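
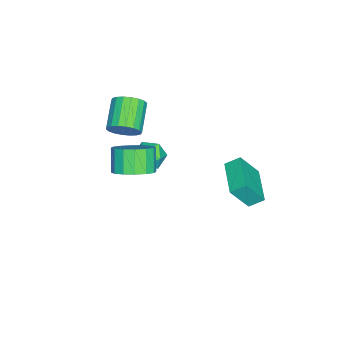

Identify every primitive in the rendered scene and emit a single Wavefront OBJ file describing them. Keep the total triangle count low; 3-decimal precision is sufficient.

v 0.937 -2.49 1.172
v 1.32 -2.609 1.83
v -0.015 -2.828 2.566
v -0.397 -2.71 1.908
v 1.266 -2.271 1.833
v -0.069 -2.49 2.569
v 1.147 -1.976 1.705
v -0.188 -2.195 2.441
v 0.986 -1.783 1.472
v -0.348 -2.002 2.208
v 0.816 -1.73 1.179
v -0.519 -1.949 1.915
v 0.67 -1.828 0.885
v -0.665 -2.047 1.621
v 0.577 -2.057 0.648
v -0.758 -2.276 1.384
v 0.555 -2.372 0.514
v -0.78 -2.591 1.25
v 0.609 -2.71 0.511
v -0.726 -2.929 1.247
v 0.728 -3.005 0.639
v -0.607 -3.224 1.375
v 0.888 -3.198 0.872
v -0.446 -3.417 1.608
v 1.059 -3.251 1.165
v -0.276 -3.47 1.901
v 1.205 -3.153 1.459
v -0.13 -3.372 2.195
v 1.298 -2.924 1.696
v -0.037 -3.143 2.432
v 4.093 -0.957 1.863
v 4.822 -1.128 2.38
v 4.116 -1.375 3.293
v 3.387 -1.203 2.777
v 4.737 -0.669 2.438
v 4.031 -0.915 3.352
v 4.479 -0.286 2.342
v 3.773 -0.533 3.256
v 4.118 -0.084 2.118
v 3.412 -0.33 3.031
v 3.75 -0.115 1.826
v 3.044 -0.361 2.739
v 3.474 -0.372 1.543
v 2.768 -0.618 2.456
v 3.364 -0.785 1.347
v 2.658 -1.032 2.26
v 3.449 -1.245 1.288
v 2.743 -1.491 2.202
v 3.707 -1.627 1.384
v 3.001 -1.874 2.298
v 4.068 -1.83 1.609
v 3.362 -2.076 2.522
v 4.436 -1.799 1.901
v 3.73 -2.045 2.814
v 4.712 -1.542 2.184
v 4.006 -1.788 3.097
v -0.584 -1.078 -1.583
v 0.112 -1.168 -1.202
v -0.632 -2.352 -1.798
v 0.064 -2.442 -1.417
v -0.591 -2.236 -1.008
v -0.561 -1.448 -0.876
v 0.041 -2.072 -2.124
v 0.071 -1.284 -1.992
v 0.499 -1.782 -1.537
v 0.108 -1.884 -0.847
v -0.628 -1.636 -2.153
v -1.019 -1.738 -1.463
v -1.343 1.286 -2.225
v -1.58 1.928 -1.774
v -1.811 2.01 -3.501
v -2.049 2.652 -3.049
v 0.309 2.028 -2.411
v 0.071 2.67 -1.959
v -0.16 2.752 -3.686
v -0.397 3.394 -3.235
f 2 1 5
f 2 5 3
f 3 5 6
f 3 6 4
f 5 1 7
f 5 7 6
f 6 7 8
f 6 8 4
f 7 1 9
f 7 9 8
f 8 9 10
f 8 10 4
f 9 1 11
f 9 11 10
f 10 11 12
f 10 12 4
f 11 1 13
f 11 13 12
f 12 13 14
f 12 14 4
f 13 1 15
f 13 15 14
f 14 15 16
f 14 16 4
f 15 1 17
f 15 17 16
f 16 17 18
f 16 18 4
f 17 1 19
f 17 19 18
f 18 19 20
f 18 20 4
f 19 1 21
f 19 21 20
f 20 21 22
f 20 22 4
f 21 1 23
f 21 23 22
f 22 23 24
f 22 24 4
f 23 1 25
f 23 25 24
f 24 25 26
f 24 26 4
f 25 1 27
f 25 27 26
f 26 27 28
f 26 28 4
f 27 1 29
f 27 29 28
f 28 29 30
f 28 30 4
f 29 1 2
f 29 2 30
f 30 2 3
f 30 3 4
f 32 31 35
f 32 35 33
f 33 35 36
f 33 36 34
f 35 31 37
f 35 37 36
f 36 37 38
f 36 38 34
f 37 31 39
f 37 39 38
f 38 39 40
f 38 40 34
f 39 31 41
f 39 41 40
f 40 41 42
f 40 42 34
f 41 31 43
f 41 43 42
f 42 43 44
f 42 44 34
f 43 31 45
f 43 45 44
f 44 45 46
f 44 46 34
f 45 31 47
f 45 47 46
f 46 47 48
f 46 48 34
f 47 31 49
f 47 49 48
f 48 49 50
f 48 50 34
f 49 31 51
f 49 51 50
f 50 51 52
f 50 52 34
f 51 31 53
f 51 53 52
f 52 53 54
f 52 54 34
f 53 31 55
f 53 55 54
f 54 55 56
f 54 56 34
f 55 31 32
f 55 32 56
f 56 32 33
f 56 33 34
f 57 68 62
f 57 62 58
f 57 58 64
f 57 64 67
f 57 67 68
f 58 62 66
f 62 68 61
f 68 67 59
f 67 64 63
f 64 58 65
f 60 66 61
f 60 61 59
f 60 59 63
f 60 63 65
f 60 65 66
f 61 66 62
f 59 61 68
f 63 59 67
f 65 63 64
f 66 65 58
f 70 72 69
f 73 70 69
f 69 72 71
f 71 73 69
f 70 76 72
f 74 70 73
f 74 76 70
f 72 76 71
f 75 73 71
f 71 76 75
f 75 74 73
f 76 74 75



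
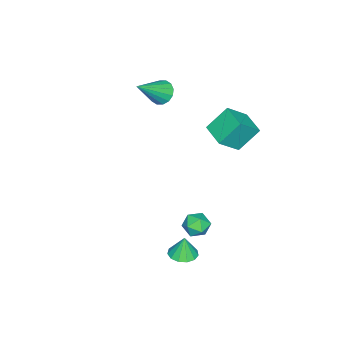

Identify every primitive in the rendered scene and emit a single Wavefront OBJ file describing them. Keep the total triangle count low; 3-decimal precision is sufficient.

v -3.247 -1.561 3.315
v -2.7 -1.194 2.879
v -1.713 -2.219 4.685
v -2.824 -0.915 3.151
v -3.06 -0.809 3.467
v -3.347 -0.904 3.742
v -3.607 -1.176 3.903
v -3.771 -1.55 3.906
v -3.794 -1.928 3.751
v -3.671 -2.207 3.479
v -3.434 -2.313 3.163
v -3.147 -2.218 2.888
v -2.887 -1.946 2.727
v -2.724 -1.572 2.723
v 0.859 2.938 -3.348
v 1.439 2.384 -3.239
v 0.221 2.476 -2.301
v 0.801 1.922 -2.192
v 0.961 2.705 -2.063
v 1.355 2.99 -2.71
v 0.305 1.87 -2.83
v 0.699 2.155 -3.477
v 1.097 1.723 -2.92
v 1.502 2.239 -2.445
v 0.158 2.621 -3.095
v 0.563 3.137 -2.62
v 3.427 2.926 -2.643
v 4.198 3.04 -2.601
v 3.353 2.974 -1.437
v 4.015 3.439 -2.628
v 3.645 3.675 -2.66
v 3.207 3.673 -2.686
v 2.838 3.434 -2.7
v 2.656 3.034 -2.695
v 2.719 2.599 -2.674
v 3.007 2.269 -2.643
v 3.428 2.147 -2.613
v 3.849 2.272 -2.592
v 4.136 2.605 -2.587
v -3.529 2.024 1.038
v -4.327 2.837 2.3
v -2.606 3.182 0.876
v -3.403 3.995 2.138
v -2.517 1.365 2.102
v -3.314 2.178 3.364
v -1.593 2.523 1.94
v -2.391 3.336 3.202
f 2 1 4
f 2 4 3
f 4 1 5
f 4 5 3
f 5 1 6
f 5 6 3
f 6 1 7
f 6 7 3
f 7 1 8
f 7 8 3
f 8 1 9
f 8 9 3
f 9 1 10
f 9 10 3
f 10 1 11
f 10 11 3
f 11 1 12
f 11 12 3
f 12 1 13
f 12 13 3
f 13 1 14
f 13 14 3
f 14 1 2
f 14 2 3
f 15 26 20
f 15 20 16
f 15 16 22
f 15 22 25
f 15 25 26
f 16 20 24
f 20 26 19
f 26 25 17
f 25 22 21
f 22 16 23
f 18 24 19
f 18 19 17
f 18 17 21
f 18 21 23
f 18 23 24
f 19 24 20
f 17 19 26
f 21 17 25
f 23 21 22
f 24 23 16
f 28 27 30
f 28 30 29
f 30 27 31
f 30 31 29
f 31 27 32
f 31 32 29
f 32 27 33
f 32 33 29
f 33 27 34
f 33 34 29
f 34 27 35
f 34 35 29
f 35 27 36
f 35 36 29
f 36 27 37
f 36 37 29
f 37 27 38
f 37 38 29
f 38 27 39
f 38 39 29
f 39 27 28
f 39 28 29
f 41 43 40
f 44 41 40
f 40 43 42
f 42 44 40
f 41 47 43
f 45 41 44
f 45 47 41
f 43 47 42
f 46 44 42
f 42 47 46
f 46 45 44
f 47 45 46



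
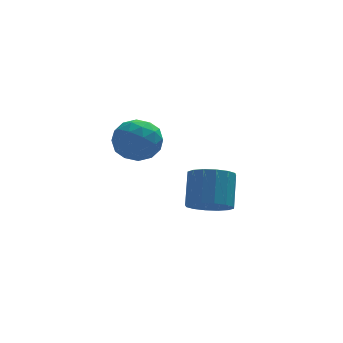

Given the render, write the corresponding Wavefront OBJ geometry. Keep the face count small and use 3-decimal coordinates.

v -1.043 -2.47 4.687
v -0.626 -1.941 3.921
v -0.554 -3.879 3.979
v -0.137 -3.35 3.213
v 0.273 -3.307 4.146
v -0.029 -2.436 4.583
v -1.151 -3.384 3.317
v -1.453 -2.513 3.754
v -0.693 -2.506 3.074
v 0.188 -2.458 3.587
v -1.368 -3.362 4.313
v -0.487 -3.314 4.826
v -0.877 -2.082 4.366
v -0.303 -3.738 3.534
v -0.062 -3.713 4.082
v 0.183 -3.402 3.632
v -0.526 -2.373 4.755
v -0.281 -2.062 4.305
v 0.247 -2.865 4.438
v -0.899 -3.758 3.595
v -0.654 -3.447 3.145
v -1.363 -2.418 4.268
v -1.118 -2.107 3.818
v -1.427 -2.955 3.462
v -0.671 -2.103 3.418
v -0.384 -2.931 3.002
v -0.98 -2.951 3.063
v -1.158 -2.439 3.32
v -0.154 -2.075 3.72
v 0.133 -2.903 3.304
v 0.374 -2.878 3.852
v 0.197 -2.366 4.109
v -0.193 -2.407 3.222
v -1.313 -2.917 4.596
v -1.026 -3.745 4.18
v -1.377 -3.454 3.791
v -1.554 -2.942 4.048
v -0.796 -2.889 4.898
v -0.509 -3.717 4.482
v -0.022 -3.381 4.58
v -0.2 -2.869 4.837
v -0.987 -3.413 4.678
v 2.487 -1.302 -0.843
v 2.975 -1.994 -0.39
v 3.281 -0.949 0.876
v 2.793 -0.258 0.423
v 3.314 -1.758 -0.667
v 3.62 -0.713 0.599
v 3.43 -1.4 -0.991
v 3.737 -0.355 0.275
v 3.294 -1.015 -1.275
v 3.601 0.03 -0.009
v 2.942 -0.708 -1.444
v 3.248 0.337 -0.178
v 2.468 -0.56 -1.451
v 2.774 0.485 -0.185
v 1.999 -0.611 -1.296
v 2.305 0.434 -0.03
v 1.66 -0.847 -1.019
v 1.966 0.198 0.247
v 1.543 -1.205 -0.695
v 1.85 -0.16 0.571
v 1.679 -1.59 -0.411
v 1.986 -0.545 0.855
v 2.032 -1.897 -0.242
v 2.338 -0.852 1.024
v 2.506 -2.045 -0.235
v 2.812 -1 1.031
f 1 38 17
f 38 12 41
f 17 41 6
f 38 41 17
f 1 17 13
f 17 6 18
f 13 18 2
f 17 18 13
f 1 13 22
f 13 2 23
f 22 23 8
f 13 23 22
f 1 22 34
f 22 8 37
f 34 37 11
f 22 37 34
f 1 34 38
f 34 11 42
f 38 42 12
f 34 42 38
f 2 18 29
f 18 6 32
f 29 32 10
f 18 32 29
f 6 41 19
f 41 12 40
f 19 40 5
f 41 40 19
f 12 42 39
f 42 11 35
f 39 35 3
f 42 35 39
f 11 37 36
f 37 8 24
f 36 24 7
f 37 24 36
f 8 23 28
f 23 2 25
f 28 25 9
f 23 25 28
f 4 30 16
f 30 10 31
f 16 31 5
f 30 31 16
f 4 16 14
f 16 5 15
f 14 15 3
f 16 15 14
f 4 14 21
f 14 3 20
f 21 20 7
f 14 20 21
f 4 21 26
f 21 7 27
f 26 27 9
f 21 27 26
f 4 26 30
f 26 9 33
f 30 33 10
f 26 33 30
f 5 31 19
f 31 10 32
f 19 32 6
f 31 32 19
f 3 15 39
f 15 5 40
f 39 40 12
f 15 40 39
f 7 20 36
f 20 3 35
f 36 35 11
f 20 35 36
f 9 27 28
f 27 7 24
f 28 24 8
f 27 24 28
f 10 33 29
f 33 9 25
f 29 25 2
f 33 25 29
f 44 43 47
f 44 47 45
f 45 47 48
f 45 48 46
f 47 43 49
f 47 49 48
f 48 49 50
f 48 50 46
f 49 43 51
f 49 51 50
f 50 51 52
f 50 52 46
f 51 43 53
f 51 53 52
f 52 53 54
f 52 54 46
f 53 43 55
f 53 55 54
f 54 55 56
f 54 56 46
f 55 43 57
f 55 57 56
f 56 57 58
f 56 58 46
f 57 43 59
f 57 59 58
f 58 59 60
f 58 60 46
f 59 43 61
f 59 61 60
f 60 61 62
f 60 62 46
f 61 43 63
f 61 63 62
f 62 63 64
f 62 64 46
f 63 43 65
f 63 65 64
f 64 65 66
f 64 66 46
f 65 43 67
f 65 67 66
f 66 67 68
f 66 68 46
f 67 43 44
f 67 44 68
f 68 44 45
f 68 45 46



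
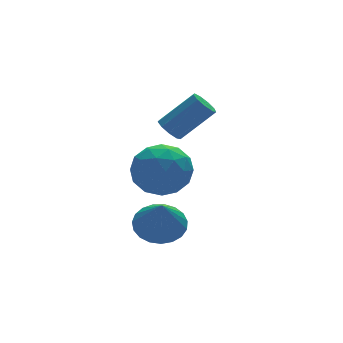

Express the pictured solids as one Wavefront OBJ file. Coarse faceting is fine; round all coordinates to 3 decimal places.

v -2.606 0.844 0.239
v -2.241 1.239 -0.026
v -0.948 0.891 1.236
v -1.314 0.496 1.501
v -2.468 1.428 0.258
v -1.176 1.079 1.521
v -2.76 1.343 0.534
v -1.468 0.995 1.796
v -2.98 1.025 0.672
v -1.688 0.677 1.934
v -3.025 0.623 0.607
v -1.733 0.274 1.869
v -2.874 0.324 0.37
v -1.582 -0.025 1.632
v -2.598 0.268 0.071
v -1.305 -0.08 1.334
v -2.325 0.482 -0.149
v -1.033 0.134 1.114
v -2.184 0.866 -0.187
v -0.892 0.517 1.075
v -4.798 -0.544 -1.187
v -4.223 0.3 -0.521
v -3.237 -1.74 -1.019
v -2.662 -0.896 -0.353
v -3.633 -1.476 0.104
v -4.597 -0.737 0
v -2.863 -0.703 -1.54
v -3.827 0.036 -1.644
v -3.027 0.202 -0.739
v -3.503 -0.276 0.277
v -3.957 -1.164 -1.817
v -4.433 -1.642 -0.801
v -4.648 -0.017 -0.869
v -2.812 -1.423 -0.671
v -3.383 -1.764 -0.403
v -3.045 -1.268 -0.011
v -4.868 -0.627 -0.563
v -4.53 -0.131 -0.171
v -4.182 -1.175 0.197
v -2.93 -1.309 -1.369
v -2.592 -0.813 -0.977
v -4.415 -0.172 -1.529
v -4.077 0.324 -1.137
v -3.278 -0.265 -1.737
v -3.607 0.422 -0.605
v -2.689 -0.281 -0.506
v -2.807 -0.168 -1.204
v -3.374 0.267 -1.266
v -3.886 0.141 -0.008
v -2.969 -0.562 0.091
v -3.539 -0.903 0.359
v -4.106 -0.469 0.298
v -3.183 0.083 -0.136
v -4.491 -0.878 -1.631
v -3.574 -1.581 -1.532
v -3.354 -0.971 -1.838
v -3.921 -0.537 -1.899
v -4.771 -1.159 -1.034
v -3.853 -1.862 -0.935
v -4.086 -1.707 -0.274
v -4.653 -1.272 -0.336
v -4.277 -1.523 -1.404
v -3.769 -0.634 -3.672
v -2.922 -0.227 -3.277
v -4.091 -1.426 -2.168
v -3.213 0.067 -3.184
v -3.6 0.24 -3.176
v -4.016 0.262 -3.254
v -4.39 0.129 -3.404
v -4.656 -0.136 -3.6
v -4.769 -0.488 -3.809
v -4.709 -0.864 -3.994
v -4.487 -1.201 -4.124
v -4.14 -1.44 -4.175
v -3.73 -1.54 -4.14
v -3.326 -1.483 -4.024
v -2.998 -1.279 -3.847
v -2.805 -0.964 -3.639
v -2.777 -0.592 -3.438
f 2 1 5
f 2 5 3
f 3 5 6
f 3 6 4
f 5 1 7
f 5 7 6
f 6 7 8
f 6 8 4
f 7 1 9
f 7 9 8
f 8 9 10
f 8 10 4
f 9 1 11
f 9 11 10
f 10 11 12
f 10 12 4
f 11 1 13
f 11 13 12
f 12 13 14
f 12 14 4
f 13 1 15
f 13 15 14
f 14 15 16
f 14 16 4
f 15 1 17
f 15 17 16
f 16 17 18
f 16 18 4
f 17 1 19
f 17 19 18
f 18 19 20
f 18 20 4
f 19 1 2
f 19 2 20
f 20 2 3
f 20 3 4
f 21 58 37
f 58 32 61
f 37 61 26
f 58 61 37
f 21 37 33
f 37 26 38
f 33 38 22
f 37 38 33
f 21 33 42
f 33 22 43
f 42 43 28
f 33 43 42
f 21 42 54
f 42 28 57
f 54 57 31
f 42 57 54
f 21 54 58
f 54 31 62
f 58 62 32
f 54 62 58
f 22 38 49
f 38 26 52
f 49 52 30
f 38 52 49
f 26 61 39
f 61 32 60
f 39 60 25
f 61 60 39
f 32 62 59
f 62 31 55
f 59 55 23
f 62 55 59
f 31 57 56
f 57 28 44
f 56 44 27
f 57 44 56
f 28 43 48
f 43 22 45
f 48 45 29
f 43 45 48
f 24 50 36
f 50 30 51
f 36 51 25
f 50 51 36
f 24 36 34
f 36 25 35
f 34 35 23
f 36 35 34
f 24 34 41
f 34 23 40
f 41 40 27
f 34 40 41
f 24 41 46
f 41 27 47
f 46 47 29
f 41 47 46
f 24 46 50
f 46 29 53
f 50 53 30
f 46 53 50
f 25 51 39
f 51 30 52
f 39 52 26
f 51 52 39
f 23 35 59
f 35 25 60
f 59 60 32
f 35 60 59
f 27 40 56
f 40 23 55
f 56 55 31
f 40 55 56
f 29 47 48
f 47 27 44
f 48 44 28
f 47 44 48
f 30 53 49
f 53 29 45
f 49 45 22
f 53 45 49
f 64 63 66
f 64 66 65
f 66 63 67
f 66 67 65
f 67 63 68
f 67 68 65
f 68 63 69
f 68 69 65
f 69 63 70
f 69 70 65
f 70 63 71
f 70 71 65
f 71 63 72
f 71 72 65
f 72 63 73
f 72 73 65
f 73 63 74
f 73 74 65
f 74 63 75
f 74 75 65
f 75 63 76
f 75 76 65
f 76 63 77
f 76 77 65
f 77 63 78
f 77 78 65
f 78 63 79
f 78 79 65
f 79 63 64
f 79 64 65



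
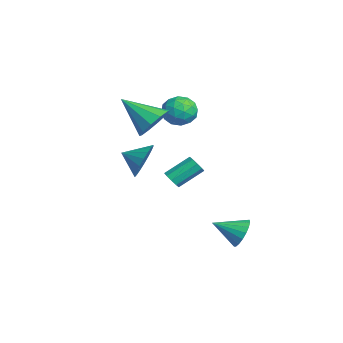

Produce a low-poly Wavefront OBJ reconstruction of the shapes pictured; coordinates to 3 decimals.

v -0.308 -1.147 2.96
v 0.462 -1.845 2.809
v -1.352 -2.573 4.22
v 0.612 -1.492 3.333
v 0.409 -1.007 3.714
v -0.067 -0.576 3.807
v -0.635 -0.363 3.577
v -1.078 -0.45 3.111
v -1.227 -0.803 2.587
v -1.025 -1.288 2.206
v -0.549 -1.719 2.113
v 0.019 -1.932 2.344
v -2.072 1.269 2.812
v -1.571 0.525 2.477
v -3.349 0.395 2.843
v -2.848 -0.349 2.508
v -2.69 -0.026 3.394
v -1.9 0.514 3.375
v -3.02 0.406 1.945
v -2.23 0.946 1.926
v -2.157 -0.008 1.941
v -1.953 -0.275 2.837
v -2.967 1.195 2.483
v -2.763 0.928 3.379
v -1.709 0.974 2.642
v -3.211 -0.054 2.678
v -3.118 0.136 3.199
v -2.823 -0.301 3.002
v -1.903 0.967 3.17
v -1.608 0.53 2.973
v -2.266 0.206 3.512
v -3.312 0.39 2.347
v -3.017 -0.047 2.15
v -2.097 1.221 2.318
v -1.802 0.784 2.121
v -2.654 0.714 1.808
v -1.759 0.223 2.13
v -2.51 -0.29 2.148
v -2.611 0.153 1.817
v -2.147 0.471 1.806
v -1.639 0.067 2.656
v -2.39 -0.447 2.674
v -2.297 -0.257 3.195
v -1.833 0.06 3.184
v -1.984 -0.247 2.341
v -2.53 1.367 2.646
v -3.281 0.853 2.664
v -3.087 0.86 2.136
v -2.623 1.177 2.125
v -2.41 1.21 3.172
v -3.161 0.697 3.19
v -2.773 0.449 3.514
v -2.309 0.767 3.503
v -2.936 1.167 2.979
v 1.306 -0.658 -0.075
v 1.828 -0.54 -0.149
v 1.676 0.695 0.741
v 1.154 0.578 0.815
v 1.623 -0.377 -0.41
v 1.471 0.858 0.48
v 1.27 -0.345 -0.514
v 1.118 0.89 0.376
v 0.934 -0.46 -0.413
v 0.782 0.775 0.477
v 0.772 -0.667 -0.153
v 0.62 0.568 0.737
v 0.86 -0.87 0.143
v 0.708 0.366 1.033
v 1.156 -0.973 0.337
v 1.004 0.262 1.227
v 1.523 -0.929 0.338
v 1.371 0.306 1.228
v 1.788 -0.758 0.146
v 1.636 0.477 1.036
v 3.689 2.177 -2.637
v 4.233 1.784 -3.175
v 3.371 0.843 -1.983
v 4.457 1.876 -2.879
v 4.53 2.027 -2.535
v 4.436 2.208 -2.211
v 4.194 2.383 -1.971
v 3.852 2.517 -1.864
v 3.478 2.584 -1.909
v 3.145 2.571 -2.099
v 2.921 2.479 -2.395
v 2.849 2.328 -2.739
v 2.943 2.147 -3.063
v 3.185 1.972 -3.302
v 3.527 1.838 -3.41
v 3.901 1.771 -3.364
v 2.898 -2.228 2.13
v 3.467 -2.147 2.972
v 2.442 -3.192 2.53
v 3.089 -1.922 3.084
v 2.674 -1.757 3.006
v 2.302 -1.686 2.755
v 2.049 -1.722 2.38
v 1.964 -1.858 1.955
v 2.064 -2.067 1.565
v 2.329 -2.308 1.287
v 2.707 -2.534 1.176
v 3.123 -2.698 1.253
v 3.494 -2.77 1.504
v 3.748 -2.734 1.879
v 3.833 -2.598 2.304
v 3.733 -2.388 2.694
f 2 1 4
f 2 4 3
f 4 1 5
f 4 5 3
f 5 1 6
f 5 6 3
f 6 1 7
f 6 7 3
f 7 1 8
f 7 8 3
f 8 1 9
f 8 9 3
f 9 1 10
f 9 10 3
f 10 1 11
f 10 11 3
f 11 1 12
f 11 12 3
f 12 1 2
f 12 2 3
f 13 50 29
f 50 24 53
f 29 53 18
f 50 53 29
f 13 29 25
f 29 18 30
f 25 30 14
f 29 30 25
f 13 25 34
f 25 14 35
f 34 35 20
f 25 35 34
f 13 34 46
f 34 20 49
f 46 49 23
f 34 49 46
f 13 46 50
f 46 23 54
f 50 54 24
f 46 54 50
f 14 30 41
f 30 18 44
f 41 44 22
f 30 44 41
f 18 53 31
f 53 24 52
f 31 52 17
f 53 52 31
f 24 54 51
f 54 23 47
f 51 47 15
f 54 47 51
f 23 49 48
f 49 20 36
f 48 36 19
f 49 36 48
f 20 35 40
f 35 14 37
f 40 37 21
f 35 37 40
f 16 42 28
f 42 22 43
f 28 43 17
f 42 43 28
f 16 28 26
f 28 17 27
f 26 27 15
f 28 27 26
f 16 26 33
f 26 15 32
f 33 32 19
f 26 32 33
f 16 33 38
f 33 19 39
f 38 39 21
f 33 39 38
f 16 38 42
f 38 21 45
f 42 45 22
f 38 45 42
f 17 43 31
f 43 22 44
f 31 44 18
f 43 44 31
f 15 27 51
f 27 17 52
f 51 52 24
f 27 52 51
f 19 32 48
f 32 15 47
f 48 47 23
f 32 47 48
f 21 39 40
f 39 19 36
f 40 36 20
f 39 36 40
f 22 45 41
f 45 21 37
f 41 37 14
f 45 37 41
f 56 55 59
f 56 59 57
f 57 59 60
f 57 60 58
f 59 55 61
f 59 61 60
f 60 61 62
f 60 62 58
f 61 55 63
f 61 63 62
f 62 63 64
f 62 64 58
f 63 55 65
f 63 65 64
f 64 65 66
f 64 66 58
f 65 55 67
f 65 67 66
f 66 67 68
f 66 68 58
f 67 55 69
f 67 69 68
f 68 69 70
f 68 70 58
f 69 55 71
f 69 71 70
f 70 71 72
f 70 72 58
f 71 55 73
f 71 73 72
f 72 73 74
f 72 74 58
f 73 55 56
f 73 56 74
f 74 56 57
f 74 57 58
f 76 75 78
f 76 78 77
f 78 75 79
f 78 79 77
f 79 75 80
f 79 80 77
f 80 75 81
f 80 81 77
f 81 75 82
f 81 82 77
f 82 75 83
f 82 83 77
f 83 75 84
f 83 84 77
f 84 75 85
f 84 85 77
f 85 75 86
f 85 86 77
f 86 75 87
f 86 87 77
f 87 75 88
f 87 88 77
f 88 75 89
f 88 89 77
f 89 75 90
f 89 90 77
f 90 75 76
f 90 76 77
f 92 91 94
f 92 94 93
f 94 91 95
f 94 95 93
f 95 91 96
f 95 96 93
f 96 91 97
f 96 97 93
f 97 91 98
f 97 98 93
f 98 91 99
f 98 99 93
f 99 91 100
f 99 100 93
f 100 91 101
f 100 101 93
f 101 91 102
f 101 102 93
f 102 91 103
f 102 103 93
f 103 91 104
f 103 104 93
f 104 91 105
f 104 105 93
f 105 91 106
f 105 106 93
f 106 91 92
f 106 92 93



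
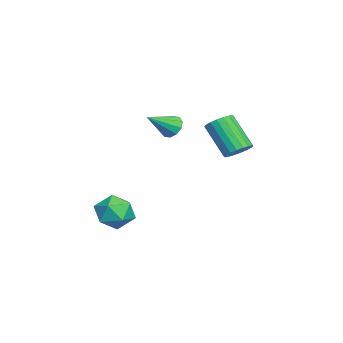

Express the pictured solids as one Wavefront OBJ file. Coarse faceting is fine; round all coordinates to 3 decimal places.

v 0.71 0.372 -2.716
v 1.527 0.499 -2.437
v 1.153 -0.699 -3.523
v 1.97 -0.572 -3.244
v 1.364 -0.88 -2.696
v 1.091 -0.218 -2.197
v 1.589 0.018 -3.763
v 1.316 0.68 -3.264
v 2.071 0.28 -3.083
v 1.931 -0.275 -2.424
v 0.749 0.075 -3.536
v 0.609 -0.48 -2.877
v -2.872 1.654 -0.043
v -2.468 2.06 0.049
v -2.128 0.746 0.703
v -2.708 2.081 0.314
v -3.011 1.939 0.443
v -3.26 1.688 0.387
v -3.362 1.424 0.166
v -3.276 1.248 -0.134
v -3.035 1.227 -0.4
v -2.732 1.369 -0.528
v -2.483 1.62 -0.472
v -2.382 1.884 -0.251
v -3.026 4.253 -1.333
v -2.452 4.199 -1.056
v -3.18 3.372 0.291
v -3.754 3.427 0.013
v -2.548 4.448 -0.955
v -3.276 3.621 0.391
v -2.738 4.658 -0.929
v -3.466 3.831 0.417
v -2.986 4.788 -0.984
v -3.714 3.961 0.363
v -3.241 4.812 -1.107
v -3.969 3.985 0.24
v -3.454 4.725 -1.275
v -4.182 3.899 0.072
v -3.582 4.545 -1.455
v -4.31 3.719 -0.108
v -3.6 4.308 -1.611
v -4.328 3.481 -0.264
v -3.504 4.059 -1.711
v -4.232 3.232 -0.365
v -3.314 3.849 -1.737
v -4.042 3.022 -0.391
v -3.066 3.719 -1.683
v -3.794 2.892 -0.336
v -2.811 3.695 -1.56
v -3.539 2.868 -0.213
v -2.598 3.781 -1.392
v -3.326 2.955 -0.045
v -2.47 3.961 -1.212
v -3.198 3.135 0.135
f 1 12 6
f 1 6 2
f 1 2 8
f 1 8 11
f 1 11 12
f 2 6 10
f 6 12 5
f 12 11 3
f 11 8 7
f 8 2 9
f 4 10 5
f 4 5 3
f 4 3 7
f 4 7 9
f 4 9 10
f 5 10 6
f 3 5 12
f 7 3 11
f 9 7 8
f 10 9 2
f 14 13 16
f 14 16 15
f 16 13 17
f 16 17 15
f 17 13 18
f 17 18 15
f 18 13 19
f 18 19 15
f 19 13 20
f 19 20 15
f 20 13 21
f 20 21 15
f 21 13 22
f 21 22 15
f 22 13 23
f 22 23 15
f 23 13 24
f 23 24 15
f 24 13 14
f 24 14 15
f 26 25 29
f 26 29 27
f 27 29 30
f 27 30 28
f 29 25 31
f 29 31 30
f 30 31 32
f 30 32 28
f 31 25 33
f 31 33 32
f 32 33 34
f 32 34 28
f 33 25 35
f 33 35 34
f 34 35 36
f 34 36 28
f 35 25 37
f 35 37 36
f 36 37 38
f 36 38 28
f 37 25 39
f 37 39 38
f 38 39 40
f 38 40 28
f 39 25 41
f 39 41 40
f 40 41 42
f 40 42 28
f 41 25 43
f 41 43 42
f 42 43 44
f 42 44 28
f 43 25 45
f 43 45 44
f 44 45 46
f 44 46 28
f 45 25 47
f 45 47 46
f 46 47 48
f 46 48 28
f 47 25 49
f 47 49 48
f 48 49 50
f 48 50 28
f 49 25 51
f 49 51 50
f 50 51 52
f 50 52 28
f 51 25 53
f 51 53 52
f 52 53 54
f 52 54 28
f 53 25 26
f 53 26 54
f 54 26 27
f 54 27 28



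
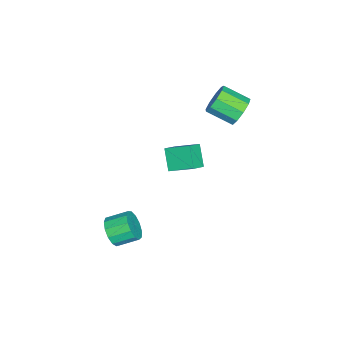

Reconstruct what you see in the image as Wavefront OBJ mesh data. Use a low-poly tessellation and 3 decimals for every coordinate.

v 3.558 -1.677 -3.876
v 4.155 -1.195 -4.383
v 3.739 -0.08 -3.811
v 3.142 -0.563 -3.304
v 3.715 -1.218 -4.657
v 3.3 -0.103 -4.086
v 3.226 -1.387 -4.683
v 2.81 -0.272 -4.112
v 2.842 -1.648 -4.453
v 2.426 -0.534 -3.881
v 2.685 -1.919 -4.039
v 2.27 -0.804 -3.468
v 2.806 -2.113 -3.574
v 2.39 -0.998 -3.002
v 3.165 -2.168 -3.204
v 2.749 -1.053 -2.633
v 3.649 -2.068 -3.048
v 3.233 -0.953 -2.476
v 4.104 -1.844 -3.154
v 3.688 -0.729 -2.583
v 4.386 -1.567 -3.49
v 3.97 -0.452 -2.918
v 4.405 -1.325 -3.948
v 3.989 -0.21 -3.376
v -2.492 3.437 2.571
v -1.863 3.751 3.195
v -1.838 2.276 3.912
v -2.468 1.963 3.289
v -2.458 3.849 3.416
v -2.434 2.374 4.133
v -3.07 3.754 3.242
v -3.045 2.279 3.959
v -3.411 3.511 2.754
v -3.387 2.036 3.471
v -3.323 3.234 2.181
v -3.298 1.759 2.898
v -2.846 3.052 1.79
v -2.821 1.577 2.507
v -2.203 3.05 1.765
v -2.178 1.575 2.482
v -1.696 3.23 2.117
v -1.671 1.755 2.834
v -1.561 3.507 2.682
v -1.537 2.032 3.399
v -1.053 0.45 -2.132
v -1.902 -0.068 -1.091
v -1.03 1.875 -1.405
v -1.879 1.357 -0.364
v -0.221 0.163 -1.596
v -1.07 -0.355 -0.555
v -0.198 1.588 -0.869
v -1.047 1.07 0.172
f 2 1 5
f 2 5 3
f 3 5 6
f 3 6 4
f 5 1 7
f 5 7 6
f 6 7 8
f 6 8 4
f 7 1 9
f 7 9 8
f 8 9 10
f 8 10 4
f 9 1 11
f 9 11 10
f 10 11 12
f 10 12 4
f 11 1 13
f 11 13 12
f 12 13 14
f 12 14 4
f 13 1 15
f 13 15 14
f 14 15 16
f 14 16 4
f 15 1 17
f 15 17 16
f 16 17 18
f 16 18 4
f 17 1 19
f 17 19 18
f 18 19 20
f 18 20 4
f 19 1 21
f 19 21 20
f 20 21 22
f 20 22 4
f 21 1 23
f 21 23 22
f 22 23 24
f 22 24 4
f 23 1 2
f 23 2 24
f 24 2 3
f 24 3 4
f 26 25 29
f 26 29 27
f 27 29 30
f 27 30 28
f 29 25 31
f 29 31 30
f 30 31 32
f 30 32 28
f 31 25 33
f 31 33 32
f 32 33 34
f 32 34 28
f 33 25 35
f 33 35 34
f 34 35 36
f 34 36 28
f 35 25 37
f 35 37 36
f 36 37 38
f 36 38 28
f 37 25 39
f 37 39 38
f 38 39 40
f 38 40 28
f 39 25 41
f 39 41 40
f 40 41 42
f 40 42 28
f 41 25 43
f 41 43 42
f 42 43 44
f 42 44 28
f 43 25 26
f 43 26 44
f 44 26 27
f 44 27 28
f 46 48 45
f 49 46 45
f 45 48 47
f 47 49 45
f 46 52 48
f 50 46 49
f 50 52 46
f 48 52 47
f 51 49 47
f 47 52 51
f 51 50 49
f 52 50 51



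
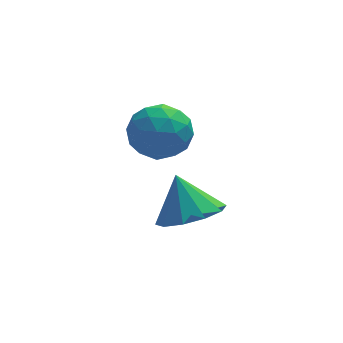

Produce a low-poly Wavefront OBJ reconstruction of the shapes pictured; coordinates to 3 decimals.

v 3.069 4.442 3.196
v 3.419 4.112 2.455
v 2.301 3.248 3.365
v 2.651 2.918 2.624
v 3.155 3.023 3.343
v 3.629 3.761 3.238
v 2.091 3.599 2.582
v 2.565 4.337 2.477
v 2.815 3.591 2.076
v 3.472 3.235 2.546
v 2.248 4.125 3.274
v 2.905 3.769 3.744
v 3.311 4.382 2.81
v 2.409 2.978 3.01
v 2.705 3.04 3.432
v 2.911 2.846 2.997
v 3.435 4.175 3.271
v 3.641 3.981 2.835
v 3.485 3.341 3.357
v 2.079 3.379 2.985
v 2.285 3.185 2.549
v 2.809 4.514 2.823
v 3.015 4.32 2.388
v 2.235 4.019 2.463
v 3.162 3.881 2.152
v 2.711 3.18 2.252
v 2.381 3.58 2.227
v 2.66 4.014 2.165
v 3.548 3.672 2.429
v 3.097 2.97 2.528
v 3.393 3.032 2.95
v 3.672 3.466 2.889
v 3.193 3.366 2.206
v 2.623 4.39 3.292
v 2.172 3.688 3.391
v 2.048 3.894 2.931
v 2.327 4.328 2.87
v 3.009 4.18 3.568
v 2.558 3.479 3.668
v 3.06 3.346 3.655
v 3.339 3.78 3.593
v 2.527 3.994 3.614
v 3.272 1.215 1.739
v 4.137 1.284 1.937
v 2.988 1.805 2.781
v 3.994 1.728 1.646
v 3.575 1.976 1.391
v 3.04 1.934 1.269
v 2.594 1.617 1.326
v 2.407 1.147 1.542
v 2.551 0.702 1.832
v 2.97 0.454 2.088
v 3.505 0.496 2.21
v 3.951 0.813 2.152
f 1 38 17
f 38 12 41
f 17 41 6
f 38 41 17
f 1 17 13
f 17 6 18
f 13 18 2
f 17 18 13
f 1 13 22
f 13 2 23
f 22 23 8
f 13 23 22
f 1 22 34
f 22 8 37
f 34 37 11
f 22 37 34
f 1 34 38
f 34 11 42
f 38 42 12
f 34 42 38
f 2 18 29
f 18 6 32
f 29 32 10
f 18 32 29
f 6 41 19
f 41 12 40
f 19 40 5
f 41 40 19
f 12 42 39
f 42 11 35
f 39 35 3
f 42 35 39
f 11 37 36
f 37 8 24
f 36 24 7
f 37 24 36
f 8 23 28
f 23 2 25
f 28 25 9
f 23 25 28
f 4 30 16
f 30 10 31
f 16 31 5
f 30 31 16
f 4 16 14
f 16 5 15
f 14 15 3
f 16 15 14
f 4 14 21
f 14 3 20
f 21 20 7
f 14 20 21
f 4 21 26
f 21 7 27
f 26 27 9
f 21 27 26
f 4 26 30
f 26 9 33
f 30 33 10
f 26 33 30
f 5 31 19
f 31 10 32
f 19 32 6
f 31 32 19
f 3 15 39
f 15 5 40
f 39 40 12
f 15 40 39
f 7 20 36
f 20 3 35
f 36 35 11
f 20 35 36
f 9 27 28
f 27 7 24
f 28 24 8
f 27 24 28
f 10 33 29
f 33 9 25
f 29 25 2
f 33 25 29
f 44 43 46
f 44 46 45
f 46 43 47
f 46 47 45
f 47 43 48
f 47 48 45
f 48 43 49
f 48 49 45
f 49 43 50
f 49 50 45
f 50 43 51
f 50 51 45
f 51 43 52
f 51 52 45
f 52 43 53
f 52 53 45
f 53 43 54
f 53 54 45
f 54 43 44
f 54 44 45



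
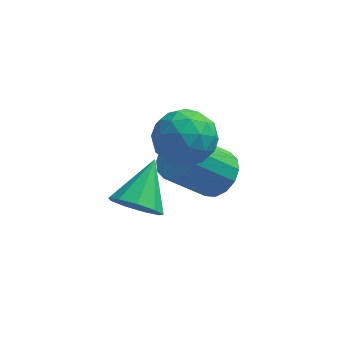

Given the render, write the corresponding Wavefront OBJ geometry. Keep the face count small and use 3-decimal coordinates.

v -0.163 2.524 3.642
v 0.643 3.042 2.958
v 1.037 1.078 3.962
v 1.843 1.596 3.278
v 1.56 2.072 4.318
v 0.819 2.965 4.12
v 0.861 1.155 2.8
v 0.12 2.048 2.602
v 1.276 2.196 2.438
v 1.708 2.762 3.375
v -0.028 1.358 3.545
v 0.404 1.924 4.482
v 0.135 2.909 3.272
v 1.545 1.211 3.648
v 1.379 1.49 4.259
v 1.853 1.794 3.857
v 0.238 2.864 3.955
v 0.712 3.169 3.553
v 1.251 2.599 4.352
v 0.968 0.951 3.367
v 1.442 1.256 2.965
v -0.173 2.326 3.063
v 0.301 2.63 2.661
v 0.429 1.521 2.568
v 0.981 2.717 2.564
v 1.686 1.867 2.752
v 1.109 1.608 2.471
v 0.673 2.133 2.355
v 1.235 3.05 3.115
v 1.94 2.2 3.303
v 1.774 2.48 3.914
v 1.338 3.005 3.798
v 1.607 2.553 2.809
v -0.26 1.92 3.617
v 0.445 1.07 3.805
v 0.342 1.115 3.122
v -0.094 1.64 3.006
v -0.006 2.253 4.168
v 0.699 1.403 4.356
v 1.007 1.987 4.565
v 0.571 2.512 4.449
v 0.073 1.567 4.111
v -0.625 0.061 1.635
v 0.299 -0.183 1.542
v -0.115 1.599 2.665
v 0.12 0.208 1.047
v -0.408 0.531 0.826
v -1.037 0.634 0.984
v -1.473 0.469 1.446
v -1.513 0.113 1.996
v -1.137 -0.267 2.377
v -0.521 -0.494 2.411
v 0.045 -0.461 2.081
v 1.884 3.71 -0.319
v 2.61 3.457 0.289
v 1.221 2.976 1.747
v 0.496 3.23 1.139
v 2.532 3.95 0.377
v 1.143 3.47 1.835
v 2.28 4.379 0.278
v 0.891 3.899 1.736
v 1.922 4.629 0.02
v 0.533 4.149 1.477
v 1.554 4.633 -0.33
v 0.165 4.152 1.128
v 1.275 4.389 -0.676
v -0.114 3.909 0.782
v 1.159 3.964 -0.927
v -0.23 3.483 0.531
v 1.237 3.47 -1.015
v -0.152 2.99 0.443
v 1.489 3.041 -0.916
v 0.1 2.561 0.542
v 1.847 2.791 -0.657
v 0.458 2.311 0.8
v 2.215 2.788 -0.308
v 0.826 2.307 1.15
v 2.494 3.031 0.038
v 1.105 2.551 1.496
f 1 38 17
f 38 12 41
f 17 41 6
f 38 41 17
f 1 17 13
f 17 6 18
f 13 18 2
f 17 18 13
f 1 13 22
f 13 2 23
f 22 23 8
f 13 23 22
f 1 22 34
f 22 8 37
f 34 37 11
f 22 37 34
f 1 34 38
f 34 11 42
f 38 42 12
f 34 42 38
f 2 18 29
f 18 6 32
f 29 32 10
f 18 32 29
f 6 41 19
f 41 12 40
f 19 40 5
f 41 40 19
f 12 42 39
f 42 11 35
f 39 35 3
f 42 35 39
f 11 37 36
f 37 8 24
f 36 24 7
f 37 24 36
f 8 23 28
f 23 2 25
f 28 25 9
f 23 25 28
f 4 30 16
f 30 10 31
f 16 31 5
f 30 31 16
f 4 16 14
f 16 5 15
f 14 15 3
f 16 15 14
f 4 14 21
f 14 3 20
f 21 20 7
f 14 20 21
f 4 21 26
f 21 7 27
f 26 27 9
f 21 27 26
f 4 26 30
f 26 9 33
f 30 33 10
f 26 33 30
f 5 31 19
f 31 10 32
f 19 32 6
f 31 32 19
f 3 15 39
f 15 5 40
f 39 40 12
f 15 40 39
f 7 20 36
f 20 3 35
f 36 35 11
f 20 35 36
f 9 27 28
f 27 7 24
f 28 24 8
f 27 24 28
f 10 33 29
f 33 9 25
f 29 25 2
f 33 25 29
f 44 43 46
f 44 46 45
f 46 43 47
f 46 47 45
f 47 43 48
f 47 48 45
f 48 43 49
f 48 49 45
f 49 43 50
f 49 50 45
f 50 43 51
f 50 51 45
f 51 43 52
f 51 52 45
f 52 43 53
f 52 53 45
f 53 43 44
f 53 44 45
f 55 54 58
f 55 58 56
f 56 58 59
f 56 59 57
f 58 54 60
f 58 60 59
f 59 60 61
f 59 61 57
f 60 54 62
f 60 62 61
f 61 62 63
f 61 63 57
f 62 54 64
f 62 64 63
f 63 64 65
f 63 65 57
f 64 54 66
f 64 66 65
f 65 66 67
f 65 67 57
f 66 54 68
f 66 68 67
f 67 68 69
f 67 69 57
f 68 54 70
f 68 70 69
f 69 70 71
f 69 71 57
f 70 54 72
f 70 72 71
f 71 72 73
f 71 73 57
f 72 54 74
f 72 74 73
f 73 74 75
f 73 75 57
f 74 54 76
f 74 76 75
f 75 76 77
f 75 77 57
f 76 54 78
f 76 78 77
f 77 78 79
f 77 79 57
f 78 54 55
f 78 55 79
f 79 55 56
f 79 56 57



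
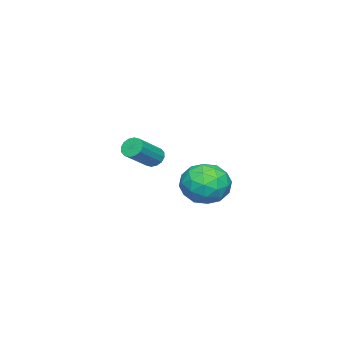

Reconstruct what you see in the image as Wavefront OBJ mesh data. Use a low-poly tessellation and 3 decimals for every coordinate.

v 2.234 3.768 0.937
v 2.748 4.577 1.564
v 3.632 2.603 1.296
v 4.146 3.412 1.923
v 3.176 2.928 2.296
v 2.313 3.648 2.074
v 4.067 3.532 0.786
v 3.204 4.252 0.564
v 3.881 4.432 1.471
v 3.331 4.059 2.404
v 3.049 3.121 0.456
v 2.499 2.748 1.389
v 2.369 4.275 1.219
v 4.011 2.905 1.641
v 3.442 2.621 1.86
v 3.744 3.096 2.229
v 2.113 3.729 1.519
v 2.415 4.205 1.888
v 2.666 3.235 2.318
v 3.965 2.975 0.972
v 4.267 3.451 1.341
v 2.636 4.084 0.631
v 2.938 4.559 1
v 3.714 3.945 0.542
v 3.337 4.665 1.533
v 4.158 3.98 1.744
v 4.112 4.051 1.075
v 3.604 4.474 0.945
v 3.013 4.446 2.082
v 3.835 3.761 2.292
v 3.265 3.476 2.511
v 2.757 3.9 2.381
v 3.679 4.36 2.026
v 2.545 3.419 0.568
v 3.367 2.734 0.778
v 3.623 3.28 0.479
v 3.115 3.704 0.349
v 2.222 3.2 1.116
v 3.043 2.515 1.327
v 2.776 2.706 1.915
v 2.268 3.129 1.785
v 2.701 2.82 0.834
v -2.374 -1.583 0.395
v -2.029 -1.538 -0.082
v -0.582 -1.892 0.928
v -0.926 -1.937 1.405
v -2.041 -1.256 0.034
v -0.594 -1.61 1.044
v -2.142 -1.061 0.246
v -0.695 -1.415 1.256
v -2.305 -1.006 0.499
v -0.858 -1.36 1.509
v -2.486 -1.106 0.723
v -1.039 -1.46 1.734
v -2.637 -1.334 0.86
v -1.19 -1.688 1.87
v -2.718 -1.628 0.872
v -1.271 -1.982 1.882
v -2.706 -1.91 0.756
v -1.259 -2.264 1.766
v -2.605 -2.105 0.544
v -1.158 -2.459 1.554
v -2.442 -2.16 0.291
v -0.995 -2.514 1.301
v -2.261 -2.06 0.066
v -0.814 -2.414 1.077
v -2.11 -1.832 -0.07
v -0.663 -2.186 0.94
f 1 38 17
f 38 12 41
f 17 41 6
f 38 41 17
f 1 17 13
f 17 6 18
f 13 18 2
f 17 18 13
f 1 13 22
f 13 2 23
f 22 23 8
f 13 23 22
f 1 22 34
f 22 8 37
f 34 37 11
f 22 37 34
f 1 34 38
f 34 11 42
f 38 42 12
f 34 42 38
f 2 18 29
f 18 6 32
f 29 32 10
f 18 32 29
f 6 41 19
f 41 12 40
f 19 40 5
f 41 40 19
f 12 42 39
f 42 11 35
f 39 35 3
f 42 35 39
f 11 37 36
f 37 8 24
f 36 24 7
f 37 24 36
f 8 23 28
f 23 2 25
f 28 25 9
f 23 25 28
f 4 30 16
f 30 10 31
f 16 31 5
f 30 31 16
f 4 16 14
f 16 5 15
f 14 15 3
f 16 15 14
f 4 14 21
f 14 3 20
f 21 20 7
f 14 20 21
f 4 21 26
f 21 7 27
f 26 27 9
f 21 27 26
f 4 26 30
f 26 9 33
f 30 33 10
f 26 33 30
f 5 31 19
f 31 10 32
f 19 32 6
f 31 32 19
f 3 15 39
f 15 5 40
f 39 40 12
f 15 40 39
f 7 20 36
f 20 3 35
f 36 35 11
f 20 35 36
f 9 27 28
f 27 7 24
f 28 24 8
f 27 24 28
f 10 33 29
f 33 9 25
f 29 25 2
f 33 25 29
f 44 43 47
f 44 47 45
f 45 47 48
f 45 48 46
f 47 43 49
f 47 49 48
f 48 49 50
f 48 50 46
f 49 43 51
f 49 51 50
f 50 51 52
f 50 52 46
f 51 43 53
f 51 53 52
f 52 53 54
f 52 54 46
f 53 43 55
f 53 55 54
f 54 55 56
f 54 56 46
f 55 43 57
f 55 57 56
f 56 57 58
f 56 58 46
f 57 43 59
f 57 59 58
f 58 59 60
f 58 60 46
f 59 43 61
f 59 61 60
f 60 61 62
f 60 62 46
f 61 43 63
f 61 63 62
f 62 63 64
f 62 64 46
f 63 43 65
f 63 65 64
f 64 65 66
f 64 66 46
f 65 43 67
f 65 67 66
f 66 67 68
f 66 68 46
f 67 43 44
f 67 44 68
f 68 44 45
f 68 45 46



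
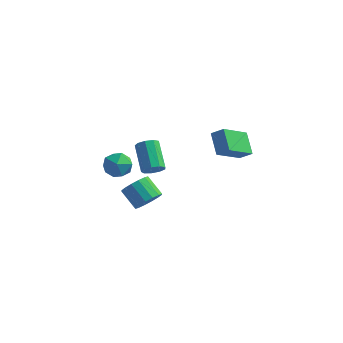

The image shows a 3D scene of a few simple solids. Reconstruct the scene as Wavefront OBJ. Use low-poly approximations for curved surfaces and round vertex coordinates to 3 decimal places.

v 2.977 4.616 -0.804
v 2.292 2.995 0.342
v 3.68 4.679 -0.294
v 2.995 3.058 0.851
v 3.705 3.682 -1.691
v 3.02 2.061 -0.546
v 4.408 3.745 -1.182
v 3.723 2.124 -0.036
v 1.654 -2.947 1.193
v 2.063 -3.07 1.669
v 1.196 -1.957 2.703
v 0.786 -1.833 2.227
v 2.209 -2.734 1.429
v 1.342 -1.621 2.464
v 2.095 -2.498 1.079
v 1.228 -1.384 2.114
v 1.774 -2.471 0.782
v 0.907 -1.357 1.817
v 1.397 -2.667 0.677
v 0.53 -1.554 1.712
v 1.14 -2.994 0.814
v 0.273 -1.881 1.848
v 1.123 -3.299 1.127
v 0.256 -2.185 2.162
v 1.354 -3.439 1.472
v 0.487 -2.325 2.506
v 1.725 -3.349 1.686
v 0.858 -2.235 2.72
v 0.116 -0.267 -3.633
v 0.687 0.188 -3.161
v -0.324 0.603 -2.336
v -0.896 0.147 -2.807
v 0.545 0.474 -3.479
v -0.467 0.888 -2.653
v 0.287 0.561 -3.838
v -0.724 0.975 -3.013
v -0.016 0.426 -4.142
v -1.028 0.84 -3.317
v -0.284 0.105 -4.31
v -1.296 0.519 -3.484
v -0.445 -0.315 -4.296
v -1.457 0.099 -3.47
v -0.456 -0.723 -4.104
v -1.467 -0.308 -3.279
v -0.313 -1.008 -3.787
v -1.325 -0.594 -2.961
v -0.056 -1.095 -3.427
v -1.067 -0.681 -2.602
v 0.248 -0.96 -3.123
v -0.764 -0.546 -2.298
v 0.516 -0.639 -2.956
v -0.496 -0.225 -2.13
v 0.677 -0.219 -2.97
v -0.335 0.195 -2.144
v -0.411 -2.765 0.778
v 0.163 -2.593 1.442
v -0.483 -4.147 1.198
v 0.091 -3.975 1.862
v -0.735 -3.636 1.887
v -0.691 -2.782 1.627
v 0.371 -3.958 1.013
v 0.415 -3.104 0.753
v 0.646 -3.331 1.586
v -0.037 -3.131 2.127
v -0.283 -3.609 0.513
v -0.966 -3.409 1.054
f 2 4 1
f 5 2 1
f 1 4 3
f 3 5 1
f 2 8 4
f 6 2 5
f 6 8 2
f 4 8 3
f 7 5 3
f 3 8 7
f 7 6 5
f 8 6 7
f 10 9 13
f 10 13 11
f 11 13 14
f 11 14 12
f 13 9 15
f 13 15 14
f 14 15 16
f 14 16 12
f 15 9 17
f 15 17 16
f 16 17 18
f 16 18 12
f 17 9 19
f 17 19 18
f 18 19 20
f 18 20 12
f 19 9 21
f 19 21 20
f 20 21 22
f 20 22 12
f 21 9 23
f 21 23 22
f 22 23 24
f 22 24 12
f 23 9 25
f 23 25 24
f 24 25 26
f 24 26 12
f 25 9 27
f 25 27 26
f 26 27 28
f 26 28 12
f 27 9 10
f 27 10 28
f 28 10 11
f 28 11 12
f 30 29 33
f 30 33 31
f 31 33 34
f 31 34 32
f 33 29 35
f 33 35 34
f 34 35 36
f 34 36 32
f 35 29 37
f 35 37 36
f 36 37 38
f 36 38 32
f 37 29 39
f 37 39 38
f 38 39 40
f 38 40 32
f 39 29 41
f 39 41 40
f 40 41 42
f 40 42 32
f 41 29 43
f 41 43 42
f 42 43 44
f 42 44 32
f 43 29 45
f 43 45 44
f 44 45 46
f 44 46 32
f 45 29 47
f 45 47 46
f 46 47 48
f 46 48 32
f 47 29 49
f 47 49 48
f 48 49 50
f 48 50 32
f 49 29 51
f 49 51 50
f 50 51 52
f 50 52 32
f 51 29 53
f 51 53 52
f 52 53 54
f 52 54 32
f 53 29 30
f 53 30 54
f 54 30 31
f 54 31 32
f 55 66 60
f 55 60 56
f 55 56 62
f 55 62 65
f 55 65 66
f 56 60 64
f 60 66 59
f 66 65 57
f 65 62 61
f 62 56 63
f 58 64 59
f 58 59 57
f 58 57 61
f 58 61 63
f 58 63 64
f 59 64 60
f 57 59 66
f 61 57 65
f 63 61 62
f 64 63 56



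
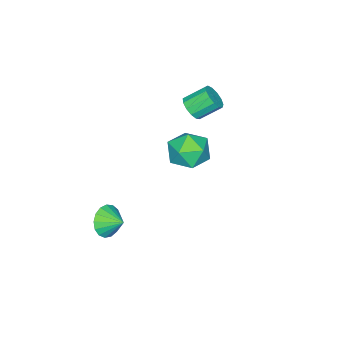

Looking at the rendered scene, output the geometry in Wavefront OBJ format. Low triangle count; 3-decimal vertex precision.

v 1.746 1.139 2.417
v 2.61 0.234 2.396
v 0.57 0.046 1.184
v 1.434 -0.859 1.163
v 0.79 -0.633 2.212
v 1.517 0.042 2.974
v 1.663 0.238 0.606
v 2.39 0.913 1.368
v 2.559 -0.323 1.277
v 2.019 -0.862 2.269
v 1.161 1.142 1.311
v 0.621 0.603 2.303
v -2.213 -2.306 1.233
v -1.551 -1.879 1.375
v -2.325 -0.968 2.248
v -2.987 -1.394 2.107
v -1.745 -1.696 1.012
v -2.519 -0.785 1.885
v -2.088 -1.706 0.719
v -2.861 -0.795 1.592
v -2.47 -1.906 0.589
v -3.243 -0.995 1.463
v -2.771 -2.234 0.664
v -3.544 -1.322 1.538
v -2.895 -2.584 0.92
v -3.668 -1.673 1.793
v -2.802 -2.845 1.275
v -3.576 -1.934 2.148
v -2.523 -2.936 1.617
v -3.296 -2.025 2.49
v -2.145 -2.826 1.837
v -2.918 -1.915 2.71
v -1.789 -2.551 1.866
v -2.562 -1.64 2.739
v -1.568 -2.198 1.693
v -2.341 -1.287 2.566
v 3.99 -3.3 -4.126
v 4.485 -3.662 -3.31
v 3.99 -2.24 -3.654
v 4.843 -3.527 -3.614
v 5.005 -3.34 -4.034
v 4.935 -3.144 -4.476
v 4.649 -2.984 -4.837
v 4.211 -2.896 -5.035
v 3.723 -2.9 -5.025
v 3.296 -2.996 -4.809
v 3.028 -3.162 -4.436
v 2.981 -3.36 -3.992
v 3.164 -3.543 -3.579
v 3.537 -3.671 -3.29
v 4.014 -3.714 -3.194
f 1 12 6
f 1 6 2
f 1 2 8
f 1 8 11
f 1 11 12
f 2 6 10
f 6 12 5
f 12 11 3
f 11 8 7
f 8 2 9
f 4 10 5
f 4 5 3
f 4 3 7
f 4 7 9
f 4 9 10
f 5 10 6
f 3 5 12
f 7 3 11
f 9 7 8
f 10 9 2
f 14 13 17
f 14 17 15
f 15 17 18
f 15 18 16
f 17 13 19
f 17 19 18
f 18 19 20
f 18 20 16
f 19 13 21
f 19 21 20
f 20 21 22
f 20 22 16
f 21 13 23
f 21 23 22
f 22 23 24
f 22 24 16
f 23 13 25
f 23 25 24
f 24 25 26
f 24 26 16
f 25 13 27
f 25 27 26
f 26 27 28
f 26 28 16
f 27 13 29
f 27 29 28
f 28 29 30
f 28 30 16
f 29 13 31
f 29 31 30
f 30 31 32
f 30 32 16
f 31 13 33
f 31 33 32
f 32 33 34
f 32 34 16
f 33 13 35
f 33 35 34
f 34 35 36
f 34 36 16
f 35 13 14
f 35 14 36
f 36 14 15
f 36 15 16
f 38 37 40
f 38 40 39
f 40 37 41
f 40 41 39
f 41 37 42
f 41 42 39
f 42 37 43
f 42 43 39
f 43 37 44
f 43 44 39
f 44 37 45
f 44 45 39
f 45 37 46
f 45 46 39
f 46 37 47
f 46 47 39
f 47 37 48
f 47 48 39
f 48 37 49
f 48 49 39
f 49 37 50
f 49 50 39
f 50 37 51
f 50 51 39
f 51 37 38
f 51 38 39



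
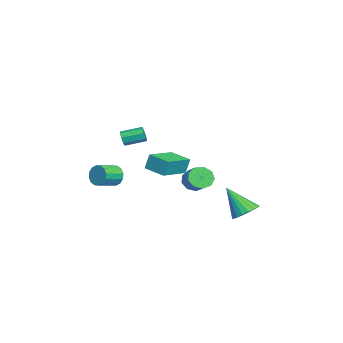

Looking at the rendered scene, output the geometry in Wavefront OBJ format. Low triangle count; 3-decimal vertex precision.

v 2.955 -3.402 -0.845
v 3.316 -3.297 -1.494
v 4.206 -4.193 -1.144
v 3.845 -4.298 -0.495
v 3.476 -3.043 -1.248
v 4.365 -3.939 -0.898
v 3.496 -2.885 -0.894
v 4.385 -3.78 -0.544
v 3.371 -2.865 -0.527
v 4.261 -3.761 -0.177
v 3.135 -2.989 -0.245
v 4.025 -3.885 0.105
v 2.851 -3.224 -0.124
v 3.74 -4.12 0.226
v 2.594 -3.507 -0.196
v 3.484 -4.403 0.154
v 2.435 -3.761 -0.442
v 3.324 -4.657 -0.092
v 2.415 -3.92 -0.796
v 3.304 -4.815 -0.446
v 2.539 -3.939 -1.163
v 3.429 -4.835 -0.813
v 2.775 -3.815 -1.445
v 3.665 -4.711 -1.095
v 3.06 -3.58 -1.566
v 3.949 -4.476 -1.216
v 3.655 -2.874 2.367
v 3.884 -2.728 1.912
v 3.774 -1.48 2.257
v 3.545 -1.626 2.713
v 3.48 -2.755 1.881
v 3.37 -1.507 2.227
v 3.179 -2.852 2.135
v 3.069 -1.604 2.48
v 3.157 -2.962 2.525
v 3.046 -1.713 2.87
v 3.426 -3.02 2.823
v 3.316 -1.772 3.168
v 3.83 -2.993 2.853
v 3.72 -1.745 3.199
v 4.131 -2.896 2.6
v 4.021 -1.648 2.945
v 4.154 -2.787 2.21
v 4.043 -1.538 2.555
v 1.825 4.134 -4.142
v 2.414 4.633 -3.622
v 1.275 2.966 -2.398
v 2.06 4.846 -3.591
v 1.66 4.918 -3.669
v 1.293 4.835 -3.841
v 1.031 4.613 -4.072
v 0.927 4.296 -4.317
v 1 3.947 -4.528
v 1.237 3.635 -4.662
v 1.591 3.422 -4.693
v 1.991 3.35 -4.615
v 2.358 3.433 -4.443
v 2.62 3.655 -4.212
v 2.724 3.972 -3.967
v 2.651 4.321 -3.756
v -1.227 1.01 -2.873
v -0.813 1.12 -3.596
v 0.2 1.56 -2.949
v -0.213 1.45 -2.227
v -1.105 1.596 -3.463
v -0.092 2.036 -2.816
v -1.454 1.798 -3.053
v -0.441 2.238 -2.406
v -1.697 1.631 -2.56
v -0.684 2.071 -1.913
v -1.719 1.174 -2.213
v -0.706 1.614 -1.566
v -1.511 0.639 -2.176
v -0.498 1.079 -1.529
v -1.17 0.279 -2.464
v -0.157 0.718 -1.817
v -0.855 0.26 -2.945
v 0.158 0.7 -2.298
v -0.714 0.592 -3.392
v 0.299 1.032 -2.745
v -0.123 -0.579 -1.238
v -0.21 -0.31 -0.185
v 0.749 0.558 -1.457
v 0.662 0.828 -0.404
v 1.538 -1.768 -0.796
v 1.451 -1.498 0.257
v 2.41 -0.63 -1.015
v 2.323 -0.361 0.038
f 2 1 5
f 2 5 3
f 3 5 6
f 3 6 4
f 5 1 7
f 5 7 6
f 6 7 8
f 6 8 4
f 7 1 9
f 7 9 8
f 8 9 10
f 8 10 4
f 9 1 11
f 9 11 10
f 10 11 12
f 10 12 4
f 11 1 13
f 11 13 12
f 12 13 14
f 12 14 4
f 13 1 15
f 13 15 14
f 14 15 16
f 14 16 4
f 15 1 17
f 15 17 16
f 16 17 18
f 16 18 4
f 17 1 19
f 17 19 18
f 18 19 20
f 18 20 4
f 19 1 21
f 19 21 20
f 20 21 22
f 20 22 4
f 21 1 23
f 21 23 22
f 22 23 24
f 22 24 4
f 23 1 25
f 23 25 24
f 24 25 26
f 24 26 4
f 25 1 2
f 25 2 26
f 26 2 3
f 26 3 4
f 28 27 31
f 28 31 29
f 29 31 32
f 29 32 30
f 31 27 33
f 31 33 32
f 32 33 34
f 32 34 30
f 33 27 35
f 33 35 34
f 34 35 36
f 34 36 30
f 35 27 37
f 35 37 36
f 36 37 38
f 36 38 30
f 37 27 39
f 37 39 38
f 38 39 40
f 38 40 30
f 39 27 41
f 39 41 40
f 40 41 42
f 40 42 30
f 41 27 43
f 41 43 42
f 42 43 44
f 42 44 30
f 43 27 28
f 43 28 44
f 44 28 29
f 44 29 30
f 46 45 48
f 46 48 47
f 48 45 49
f 48 49 47
f 49 45 50
f 49 50 47
f 50 45 51
f 50 51 47
f 51 45 52
f 51 52 47
f 52 45 53
f 52 53 47
f 53 45 54
f 53 54 47
f 54 45 55
f 54 55 47
f 55 45 56
f 55 56 47
f 56 45 57
f 56 57 47
f 57 45 58
f 57 58 47
f 58 45 59
f 58 59 47
f 59 45 60
f 59 60 47
f 60 45 46
f 60 46 47
f 62 61 65
f 62 65 63
f 63 65 66
f 63 66 64
f 65 61 67
f 65 67 66
f 66 67 68
f 66 68 64
f 67 61 69
f 67 69 68
f 68 69 70
f 68 70 64
f 69 61 71
f 69 71 70
f 70 71 72
f 70 72 64
f 71 61 73
f 71 73 72
f 72 73 74
f 72 74 64
f 73 61 75
f 73 75 74
f 74 75 76
f 74 76 64
f 75 61 77
f 75 77 76
f 76 77 78
f 76 78 64
f 77 61 79
f 77 79 78
f 78 79 80
f 78 80 64
f 79 61 62
f 79 62 80
f 80 62 63
f 80 63 64
f 82 84 81
f 85 82 81
f 81 84 83
f 83 85 81
f 82 88 84
f 86 82 85
f 86 88 82
f 84 88 83
f 87 85 83
f 83 88 87
f 87 86 85
f 88 86 87



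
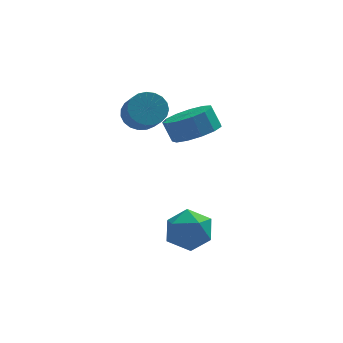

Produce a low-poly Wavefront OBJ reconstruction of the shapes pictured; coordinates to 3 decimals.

v -0.638 3.139 0.456
v -0.137 2.729 -0.11
v 0.038 1.69 0.797
v -0.462 2.101 1.364
v 0.101 2.926 0.07
v 0.276 1.888 0.977
v 0.211 3.16 0.317
v 0.386 2.122 1.224
v 0.174 3.391 0.588
v 0.349 2.352 1.495
v -0.003 3.578 0.836
v 0.173 2.539 1.743
v -0.289 3.689 1.019
v -0.114 2.651 1.926
v -0.636 3.705 1.104
v -0.461 2.667 2.011
v -0.983 3.623 1.077
v -0.808 2.585 1.985
v -1.271 3.458 0.944
v -1.096 2.419 1.851
v -1.449 3.237 0.725
v -1.273 2.199 1.632
v -1.486 3 0.461
v -1.311 1.961 1.368
v -1.377 2.786 0.195
v -1.202 1.748 1.102
v -1.14 2.634 -0.025
v -0.965 1.596 0.882
v -0.816 2.569 -0.162
v -0.641 1.53 0.745
v -0.462 2.602 -0.192
v -0.286 1.564 0.715
v 1.343 0.794 0.546
v 2.284 0.537 1.01
v 1.938 0.909 1.918
v 0.997 1.166 1.454
v 2.345 1.105 0.801
v 2 1.477 1.709
v 2.089 1.574 0.511
v 1.743 1.946 1.418
v 1.595 1.796 0.232
v 1.25 2.168 1.14
v 1.022 1.7 0.053
v 0.676 2.071 0.961
v 0.55 1.316 0.03
v 0.204 1.688 0.938
v 0.33 0.766 0.172
v -0.016 1.138 1.079
v 0.432 0.226 0.432
v 0.086 0.597 1.339
v 0.823 -0.135 0.728
v 0.477 0.237 1.636
v 1.379 -0.2 0.967
v 1.033 0.172 1.875
v 1.923 0.05 1.072
v 1.577 0.422 1.98
v 0.301 -1.422 -4.037
v 0.862 -1.012 -3.206
v 0.358 -3.008 -3.294
v 0.919 -2.598 -2.463
v -0.121 -2.329 -2.598
v -0.156 -1.349 -3.058
v 1.376 -2.671 -3.442
v 1.341 -1.691 -3.902
v 1.527 -1.784 -2.839
v 0.602 -1.573 -2.317
v 0.618 -2.447 -4.183
v -0.307 -2.236 -3.661
f 2 1 5
f 2 5 3
f 3 5 6
f 3 6 4
f 5 1 7
f 5 7 6
f 6 7 8
f 6 8 4
f 7 1 9
f 7 9 8
f 8 9 10
f 8 10 4
f 9 1 11
f 9 11 10
f 10 11 12
f 10 12 4
f 11 1 13
f 11 13 12
f 12 13 14
f 12 14 4
f 13 1 15
f 13 15 14
f 14 15 16
f 14 16 4
f 15 1 17
f 15 17 16
f 16 17 18
f 16 18 4
f 17 1 19
f 17 19 18
f 18 19 20
f 18 20 4
f 19 1 21
f 19 21 20
f 20 21 22
f 20 22 4
f 21 1 23
f 21 23 22
f 22 23 24
f 22 24 4
f 23 1 25
f 23 25 24
f 24 25 26
f 24 26 4
f 25 1 27
f 25 27 26
f 26 27 28
f 26 28 4
f 27 1 29
f 27 29 28
f 28 29 30
f 28 30 4
f 29 1 31
f 29 31 30
f 30 31 32
f 30 32 4
f 31 1 2
f 31 2 32
f 32 2 3
f 32 3 4
f 34 33 37
f 34 37 35
f 35 37 38
f 35 38 36
f 37 33 39
f 37 39 38
f 38 39 40
f 38 40 36
f 39 33 41
f 39 41 40
f 40 41 42
f 40 42 36
f 41 33 43
f 41 43 42
f 42 43 44
f 42 44 36
f 43 33 45
f 43 45 44
f 44 45 46
f 44 46 36
f 45 33 47
f 45 47 46
f 46 47 48
f 46 48 36
f 47 33 49
f 47 49 48
f 48 49 50
f 48 50 36
f 49 33 51
f 49 51 50
f 50 51 52
f 50 52 36
f 51 33 53
f 51 53 52
f 52 53 54
f 52 54 36
f 53 33 55
f 53 55 54
f 54 55 56
f 54 56 36
f 55 33 34
f 55 34 56
f 56 34 35
f 56 35 36
f 57 68 62
f 57 62 58
f 57 58 64
f 57 64 67
f 57 67 68
f 58 62 66
f 62 68 61
f 68 67 59
f 67 64 63
f 64 58 65
f 60 66 61
f 60 61 59
f 60 59 63
f 60 63 65
f 60 65 66
f 61 66 62
f 59 61 68
f 63 59 67
f 65 63 64
f 66 65 58



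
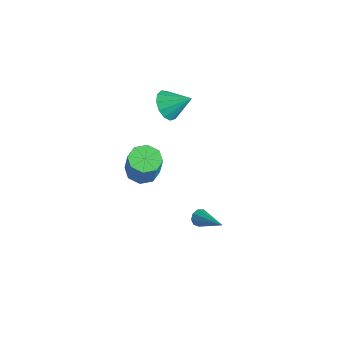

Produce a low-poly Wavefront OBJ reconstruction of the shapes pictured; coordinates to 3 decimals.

v 1.868 -1.826 -1.847
v 2.15 -2.03 -2.272
v 3.692 -1.454 -0.813
v 2.1 -1.66 -2.317
v 1.941 -1.368 -2.142
v 1.748 -1.289 -1.829
v 1.611 -1.462 -1.524
v 1.594 -1.805 -1.371
v 1.705 -2.158 -1.44
v 1.892 -2.355 -1.7
v 2.068 -2.305 -2.028
v -2.138 -3.251 -0.709
v -1.637 -2.443 -0.842
v -1.121 -2.5 0.756
v -1.622 -3.309 0.889
v -2.324 -2.314 -0.615
v -1.808 -2.371 0.982
v -2.902 -2.734 -0.443
v -2.386 -2.791 1.154
v -3.033 -3.457 -0.427
v -2.516 -3.514 1.171
v -2.639 -4.06 -0.576
v -2.123 -4.117 1.022
v -1.952 -4.189 -0.802
v -1.436 -4.246 0.795
v -1.374 -3.769 -0.974
v -0.858 -3.826 0.623
v -1.244 -3.046 -0.991
v -0.727 -3.103 0.607
v -4.439 -0.571 1.799
v -3.604 -0.804 1.282
v -3.561 0.491 2.741
v -3.843 -0.365 1.01
v -4.271 0.009 0.989
v -4.753 0.198 1.225
v -5.136 0.144 1.643
v -5.297 -0.138 2.11
v -5.186 -0.557 2.479
v -4.838 -0.98 2.631
v -4.363 -1.274 2.52
v -3.913 -1.344 2.179
v -3.63 -1.169 1.718
f 2 1 4
f 2 4 3
f 4 1 5
f 4 5 3
f 5 1 6
f 5 6 3
f 6 1 7
f 6 7 3
f 7 1 8
f 7 8 3
f 8 1 9
f 8 9 3
f 9 1 10
f 9 10 3
f 10 1 11
f 10 11 3
f 11 1 2
f 11 2 3
f 13 12 16
f 13 16 14
f 14 16 17
f 14 17 15
f 16 12 18
f 16 18 17
f 17 18 19
f 17 19 15
f 18 12 20
f 18 20 19
f 19 20 21
f 19 21 15
f 20 12 22
f 20 22 21
f 21 22 23
f 21 23 15
f 22 12 24
f 22 24 23
f 23 24 25
f 23 25 15
f 24 12 26
f 24 26 25
f 25 26 27
f 25 27 15
f 26 12 28
f 26 28 27
f 27 28 29
f 27 29 15
f 28 12 13
f 28 13 29
f 29 13 14
f 29 14 15
f 31 30 33
f 31 33 32
f 33 30 34
f 33 34 32
f 34 30 35
f 34 35 32
f 35 30 36
f 35 36 32
f 36 30 37
f 36 37 32
f 37 30 38
f 37 38 32
f 38 30 39
f 38 39 32
f 39 30 40
f 39 40 32
f 40 30 41
f 40 41 32
f 41 30 42
f 41 42 32
f 42 30 31
f 42 31 32



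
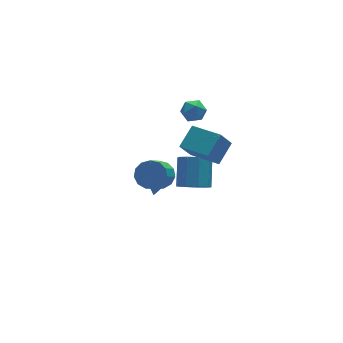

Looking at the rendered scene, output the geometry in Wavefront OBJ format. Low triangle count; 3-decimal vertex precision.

v -0.894 -0.474 0.874
v -0.464 -1.194 0.547
v -1.416 -2.405 1.959
v -1.846 -1.686 2.286
v -0.167 -1.003 0.91
v -1.119 -2.214 2.323
v -0.101 -0.644 1.263
v -1.052 -1.856 2.675
v -0.286 -0.232 1.491
v -1.238 -1.443 2.904
v -0.665 0.104 1.524
v -1.617 -1.107 2.937
v -1.116 0.256 1.35
v -2.068 -0.955 2.763
v -1.497 0.176 1.025
v -2.449 -1.035 2.438
v -1.687 -0.11 0.652
v -2.638 -1.321 2.064
v -1.624 -0.512 0.349
v -2.576 -1.723 1.762
v -1.33 -0.902 0.213
v -2.282 -2.113 1.626
v -0.898 -1.157 0.287
v -1.849 -2.368 1.699
v 2.571 2.984 -4.471
v 3.527 2.639 -4.563
v 4.124 3.93 -3.2
v 3.169 4.276 -3.109
v 3.418 3.163 -5.011
v 4.016 4.454 -3.649
v 2.913 3.603 -5.207
v 3.511 4.894 -3.844
v 2.248 3.754 -5.058
v 2.846 5.045 -3.696
v 1.735 3.545 -4.635
v 2.332 4.836 -3.272
v 1.612 3.074 -4.135
v 2.21 4.365 -2.773
v 1.939 2.561 -3.793
v 2.536 3.852 -2.43
v 2.561 2.246 -3.768
v 3.159 3.537 -2.405
v 3.188 2.277 -4.072
v 3.786 3.568 -2.709
v 0.884 3.221 -3.866
v 1.591 3.311 -3.238
v -0.144 4.519 -2.894
v 1.669 3.736 -3.723
v 1.38 3.92 -4.275
v 0.858 3.777 -4.636
v 0.349 3.374 -4.636
v 0.09 2.899 -4.276
v 0.202 2.575 -3.725
v 0.633 2.553 -3.239
v 1.182 2.843 -3.047
v 2.203 2.559 -1.03
v 1.418 2.303 0.198
v 3.287 3.329 -0.177
v 2.502 3.073 1.051
v 3.198 0.847 -0.751
v 2.413 0.591 0.477
v 4.282 1.617 0.102
v 3.497 1.361 1.33
v 2.209 2.766 3.351
v 2.796 2.279 3.111
v 1.464 1.741 3.609
v 2.051 1.254 3.369
v 2.132 1.676 4.043
v 2.593 2.31 3.883
v 1.667 1.71 2.837
v 2.128 2.344 2.677
v 2.461 1.627 2.793
v 2.748 1.605 3.539
v 1.512 2.415 3.181
v 1.799 2.393 3.927
f 2 1 5
f 2 5 3
f 3 5 6
f 3 6 4
f 5 1 7
f 5 7 6
f 6 7 8
f 6 8 4
f 7 1 9
f 7 9 8
f 8 9 10
f 8 10 4
f 9 1 11
f 9 11 10
f 10 11 12
f 10 12 4
f 11 1 13
f 11 13 12
f 12 13 14
f 12 14 4
f 13 1 15
f 13 15 14
f 14 15 16
f 14 16 4
f 15 1 17
f 15 17 16
f 16 17 18
f 16 18 4
f 17 1 19
f 17 19 18
f 18 19 20
f 18 20 4
f 19 1 21
f 19 21 20
f 20 21 22
f 20 22 4
f 21 1 23
f 21 23 22
f 22 23 24
f 22 24 4
f 23 1 2
f 23 2 24
f 24 2 3
f 24 3 4
f 26 25 29
f 26 29 27
f 27 29 30
f 27 30 28
f 29 25 31
f 29 31 30
f 30 31 32
f 30 32 28
f 31 25 33
f 31 33 32
f 32 33 34
f 32 34 28
f 33 25 35
f 33 35 34
f 34 35 36
f 34 36 28
f 35 25 37
f 35 37 36
f 36 37 38
f 36 38 28
f 37 25 39
f 37 39 38
f 38 39 40
f 38 40 28
f 39 25 41
f 39 41 40
f 40 41 42
f 40 42 28
f 41 25 43
f 41 43 42
f 42 43 44
f 42 44 28
f 43 25 26
f 43 26 44
f 44 26 27
f 44 27 28
f 46 45 48
f 46 48 47
f 48 45 49
f 48 49 47
f 49 45 50
f 49 50 47
f 50 45 51
f 50 51 47
f 51 45 52
f 51 52 47
f 52 45 53
f 52 53 47
f 53 45 54
f 53 54 47
f 54 45 55
f 54 55 47
f 55 45 46
f 55 46 47
f 57 59 56
f 60 57 56
f 56 59 58
f 58 60 56
f 57 63 59
f 61 57 60
f 61 63 57
f 59 63 58
f 62 60 58
f 58 63 62
f 62 61 60
f 63 61 62
f 64 75 69
f 64 69 65
f 64 65 71
f 64 71 74
f 64 74 75
f 65 69 73
f 69 75 68
f 75 74 66
f 74 71 70
f 71 65 72
f 67 73 68
f 67 68 66
f 67 66 70
f 67 70 72
f 67 72 73
f 68 73 69
f 66 68 75
f 70 66 74
f 72 70 71
f 73 72 65



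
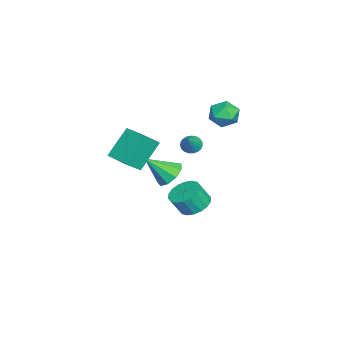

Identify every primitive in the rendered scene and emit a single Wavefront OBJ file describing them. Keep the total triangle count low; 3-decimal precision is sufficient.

v -3.703 0.246 3.528
v -2.935 0.539 3.128
v -2.945 -0.839 4.192
v -2.177 -0.546 3.792
v -2.575 -0.04 4.442
v -3.044 0.63 4.032
v -2.836 -0.93 3.288
v -3.305 -0.26 2.878
v -2.399 -0.188 2.98
v -2.237 0.362 3.693
v -3.643 -0.662 3.627
v -3.481 -0.112 4.34
v -3.566 -3.11 -1.554
v -2.816 -2.621 -1.3
v -3.174 -4.37 -0.286
v -3.322 -2.437 -0.961
v -3.941 -2.567 -0.899
v -4.385 -2.952 -1.144
v -4.445 -3.41 -1.581
v -4.094 -3.728 -2.005
v -3.495 -3.757 -2.219
v -2.929 -3.483 -2.121
v -2.661 -3.035 -1.758
v 1.458 -3.549 4.247
v 2.1 -4.131 4.957
v 2.428 -2.419 4.298
v 3.069 -3.001 5.008
v 2.411 -4.299 2.772
v 3.052 -4.881 3.482
v 3.38 -3.169 2.823
v 4.022 -3.751 3.533
v -2.745 -1.809 1.325
v -2.445 -1.421 0.998
v -1.815 -1.811 2.175
v -2.578 -1.274 1.143
v -2.739 -1.219 1.319
v -2.902 -1.267 1.497
v -3.037 -1.409 1.645
v -3.122 -1.619 1.737
v -3.141 -1.863 1.758
v -3.093 -2.097 1.705
v -2.984 -2.282 1.585
v -2.833 -2.385 1.421
v -2.668 -2.388 1.24
v -2.516 -2.291 1.073
v -2.403 -2.111 0.951
v -2.35 -1.879 0.892
v -2.365 -1.635 0.909
v -1.499 -1.375 -2.396
v -0.9 -1.947 -2.842
v -0.622 -2.476 -1.79
v -1.221 -1.905 -1.344
v -0.659 -1.62 -2.741
v -0.382 -2.149 -1.689
v -0.585 -1.245 -2.571
v -0.307 -1.774 -1.519
v -0.691 -0.895 -2.367
v -0.414 -1.425 -1.315
v -0.958 -0.641 -2.169
v -0.68 -1.171 -1.117
v -1.331 -0.532 -2.016
v -1.054 -1.062 -0.964
v -1.738 -0.59 -1.938
v -1.46 -1.12 -0.886
v -2.098 -0.804 -1.95
v -1.82 -1.333 -0.898
v -2.338 -1.131 -2.051
v -2.061 -1.66 -0.999
v -2.413 -1.506 -2.221
v -2.135 -2.035 -1.169
v -2.306 -1.855 -2.425
v -2.029 -2.385 -1.373
v -2.04 -2.109 -2.623
v -1.762 -2.639 -1.571
v -1.666 -2.218 -2.776
v -1.389 -2.748 -1.724
v -1.26 -2.16 -2.854
v -0.982 -2.69 -1.802
f 1 12 6
f 1 6 2
f 1 2 8
f 1 8 11
f 1 11 12
f 2 6 10
f 6 12 5
f 12 11 3
f 11 8 7
f 8 2 9
f 4 10 5
f 4 5 3
f 4 3 7
f 4 7 9
f 4 9 10
f 5 10 6
f 3 5 12
f 7 3 11
f 9 7 8
f 10 9 2
f 14 13 16
f 14 16 15
f 16 13 17
f 16 17 15
f 17 13 18
f 17 18 15
f 18 13 19
f 18 19 15
f 19 13 20
f 19 20 15
f 20 13 21
f 20 21 15
f 21 13 22
f 21 22 15
f 22 13 23
f 22 23 15
f 23 13 14
f 23 14 15
f 25 27 24
f 28 25 24
f 24 27 26
f 26 28 24
f 25 31 27
f 29 25 28
f 29 31 25
f 27 31 26
f 30 28 26
f 26 31 30
f 30 29 28
f 31 29 30
f 33 32 35
f 33 35 34
f 35 32 36
f 35 36 34
f 36 32 37
f 36 37 34
f 37 32 38
f 37 38 34
f 38 32 39
f 38 39 34
f 39 32 40
f 39 40 34
f 40 32 41
f 40 41 34
f 41 32 42
f 41 42 34
f 42 32 43
f 42 43 34
f 43 32 44
f 43 44 34
f 44 32 45
f 44 45 34
f 45 32 46
f 45 46 34
f 46 32 47
f 46 47 34
f 47 32 48
f 47 48 34
f 48 32 33
f 48 33 34
f 50 49 53
f 50 53 51
f 51 53 54
f 51 54 52
f 53 49 55
f 53 55 54
f 54 55 56
f 54 56 52
f 55 49 57
f 55 57 56
f 56 57 58
f 56 58 52
f 57 49 59
f 57 59 58
f 58 59 60
f 58 60 52
f 59 49 61
f 59 61 60
f 60 61 62
f 60 62 52
f 61 49 63
f 61 63 62
f 62 63 64
f 62 64 52
f 63 49 65
f 63 65 64
f 64 65 66
f 64 66 52
f 65 49 67
f 65 67 66
f 66 67 68
f 66 68 52
f 67 49 69
f 67 69 68
f 68 69 70
f 68 70 52
f 69 49 71
f 69 71 70
f 70 71 72
f 70 72 52
f 71 49 73
f 71 73 72
f 72 73 74
f 72 74 52
f 73 49 75
f 73 75 74
f 74 75 76
f 74 76 52
f 75 49 77
f 75 77 76
f 76 77 78
f 76 78 52
f 77 49 50
f 77 50 78
f 78 50 51
f 78 51 52



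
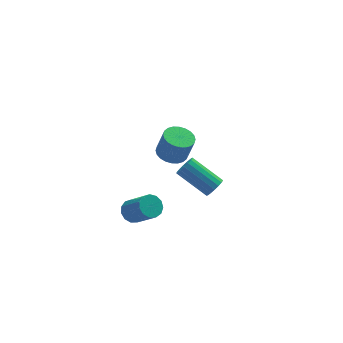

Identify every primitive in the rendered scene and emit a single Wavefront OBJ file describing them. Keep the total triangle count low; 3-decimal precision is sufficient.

v -1.408 -0.935 2.016
v -0.822 -1.371 1.805
v -0.506 -1.56 3.072
v -1.092 -1.125 3.284
v -0.695 -1.103 1.813
v -0.379 -1.292 3.08
v -0.677 -0.809 1.852
v -0.36 -0.999 3.12
v -0.77 -0.535 1.917
v -0.453 -0.725 3.184
v -0.96 -0.322 1.996
v -0.643 -0.511 3.263
v -1.218 -0.202 2.078
v -0.902 -0.391 3.346
v -1.506 -0.194 2.151
v -1.189 -0.383 3.419
v -1.778 -0.298 2.204
v -1.461 -0.488 3.471
v -1.994 -0.5 2.228
v -1.678 -0.689 3.495
v -2.121 -0.768 2.22
v -1.805 -0.957 3.487
v -2.14 -1.061 2.18
v -1.823 -1.251 3.448
v -2.047 -1.335 2.116
v -1.73 -1.525 3.383
v -1.857 -1.549 2.037
v -1.54 -1.738 3.304
v -1.598 -1.669 1.954
v -1.282 -1.858 3.222
v -1.311 -1.677 1.881
v -0.994 -1.866 3.149
v -1.039 -1.572 1.829
v -0.722 -1.762 3.096
v 1.328 1.241 -3.297
v 1.755 1.313 -2.882
v 0.539 2.431 -1.827
v 0.112 2.359 -2.243
v 1.798 1.532 -3.063
v 0.582 2.65 -2.009
v 1.734 1.683 -3.299
v 0.517 2.801 -2.244
v 1.576 1.734 -3.533
v 0.36 2.852 -2.479
v 1.362 1.671 -3.714
v 0.146 2.789 -2.66
v 1.14 1.51 -3.799
v -0.076 2.628 -2.745
v 0.961 1.287 -3.77
v -0.255 2.405 -2.715
v 0.866 1.054 -3.632
v -0.35 2.172 -2.577
v 0.877 0.864 -3.417
v -0.339 1.982 -2.363
v 0.992 0.76 -3.175
v -0.225 1.877 -2.12
v 1.183 0.766 -2.961
v -0.033 1.884 -1.906
v 1.408 0.881 -2.824
v 0.191 1.999 -1.769
v 1.614 1.079 -2.795
v 0.398 2.197 -1.741
v -2.813 1.067 -3.95
v -2.391 0.811 -4.403
v -1.726 -0.183 -3.224
v -2.147 0.073 -2.77
v -2.216 1.109 -4.251
v -1.55 0.114 -3.072
v -2.23 1.393 -4.003
v -1.564 0.399 -2.824
v -2.429 1.574 -3.738
v -1.763 0.58 -2.559
v -2.75 1.594 -3.541
v -2.084 0.6 -2.361
v -3.091 1.447 -3.472
v -2.425 0.452 -2.293
v -3.343 1.179 -3.556
v -2.678 0.184 -2.377
v -3.427 0.876 -3.764
v -2.762 -0.119 -2.585
v -3.316 0.633 -4.031
v -2.651 -0.361 -2.852
v -3.046 0.529 -4.273
v -2.38 -0.466 -3.094
v -2.701 0.595 -4.411
v -2.035 -0.4 -3.232
f 2 1 5
f 2 5 3
f 3 5 6
f 3 6 4
f 5 1 7
f 5 7 6
f 6 7 8
f 6 8 4
f 7 1 9
f 7 9 8
f 8 9 10
f 8 10 4
f 9 1 11
f 9 11 10
f 10 11 12
f 10 12 4
f 11 1 13
f 11 13 12
f 12 13 14
f 12 14 4
f 13 1 15
f 13 15 14
f 14 15 16
f 14 16 4
f 15 1 17
f 15 17 16
f 16 17 18
f 16 18 4
f 17 1 19
f 17 19 18
f 18 19 20
f 18 20 4
f 19 1 21
f 19 21 20
f 20 21 22
f 20 22 4
f 21 1 23
f 21 23 22
f 22 23 24
f 22 24 4
f 23 1 25
f 23 25 24
f 24 25 26
f 24 26 4
f 25 1 27
f 25 27 26
f 26 27 28
f 26 28 4
f 27 1 29
f 27 29 28
f 28 29 30
f 28 30 4
f 29 1 31
f 29 31 30
f 30 31 32
f 30 32 4
f 31 1 33
f 31 33 32
f 32 33 34
f 32 34 4
f 33 1 2
f 33 2 34
f 34 2 3
f 34 3 4
f 36 35 39
f 36 39 37
f 37 39 40
f 37 40 38
f 39 35 41
f 39 41 40
f 40 41 42
f 40 42 38
f 41 35 43
f 41 43 42
f 42 43 44
f 42 44 38
f 43 35 45
f 43 45 44
f 44 45 46
f 44 46 38
f 45 35 47
f 45 47 46
f 46 47 48
f 46 48 38
f 47 35 49
f 47 49 48
f 48 49 50
f 48 50 38
f 49 35 51
f 49 51 50
f 50 51 52
f 50 52 38
f 51 35 53
f 51 53 52
f 52 53 54
f 52 54 38
f 53 35 55
f 53 55 54
f 54 55 56
f 54 56 38
f 55 35 57
f 55 57 56
f 56 57 58
f 56 58 38
f 57 35 59
f 57 59 58
f 58 59 60
f 58 60 38
f 59 35 61
f 59 61 60
f 60 61 62
f 60 62 38
f 61 35 36
f 61 36 62
f 62 36 37
f 62 37 38
f 64 63 67
f 64 67 65
f 65 67 68
f 65 68 66
f 67 63 69
f 67 69 68
f 68 69 70
f 68 70 66
f 69 63 71
f 69 71 70
f 70 71 72
f 70 72 66
f 71 63 73
f 71 73 72
f 72 73 74
f 72 74 66
f 73 63 75
f 73 75 74
f 74 75 76
f 74 76 66
f 75 63 77
f 75 77 76
f 76 77 78
f 76 78 66
f 77 63 79
f 77 79 78
f 78 79 80
f 78 80 66
f 79 63 81
f 79 81 80
f 80 81 82
f 80 82 66
f 81 63 83
f 81 83 82
f 82 83 84
f 82 84 66
f 83 63 85
f 83 85 84
f 84 85 86
f 84 86 66
f 85 63 64
f 85 64 86
f 86 64 65
f 86 65 66

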